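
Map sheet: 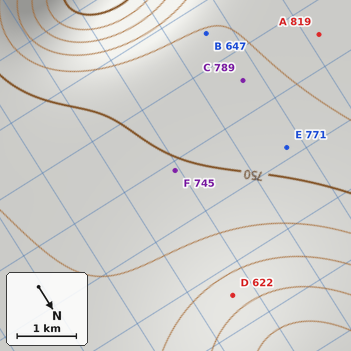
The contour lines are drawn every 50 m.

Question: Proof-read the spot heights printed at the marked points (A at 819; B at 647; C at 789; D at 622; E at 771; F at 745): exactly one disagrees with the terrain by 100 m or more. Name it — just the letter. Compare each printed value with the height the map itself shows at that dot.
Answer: B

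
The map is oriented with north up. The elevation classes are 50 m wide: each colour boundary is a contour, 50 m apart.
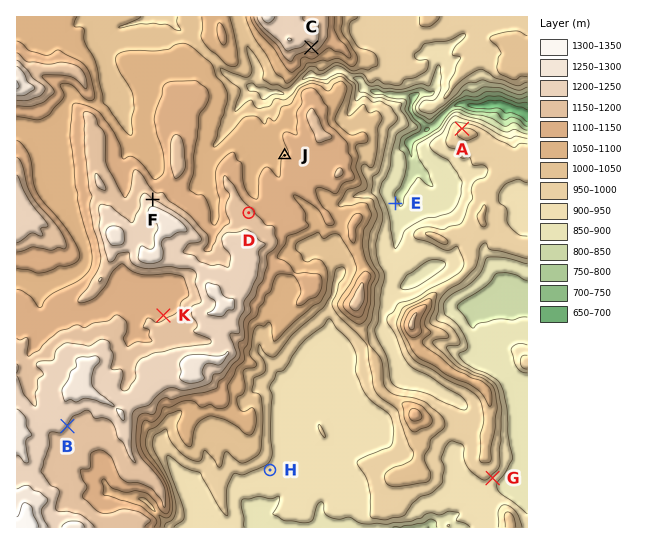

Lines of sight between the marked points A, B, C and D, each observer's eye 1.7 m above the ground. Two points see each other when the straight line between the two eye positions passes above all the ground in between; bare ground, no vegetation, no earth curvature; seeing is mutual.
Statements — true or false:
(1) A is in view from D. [false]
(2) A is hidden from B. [true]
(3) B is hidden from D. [true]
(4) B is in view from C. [false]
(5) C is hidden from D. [false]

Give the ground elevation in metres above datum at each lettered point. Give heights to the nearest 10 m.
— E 860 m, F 1200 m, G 930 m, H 930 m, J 1100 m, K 1140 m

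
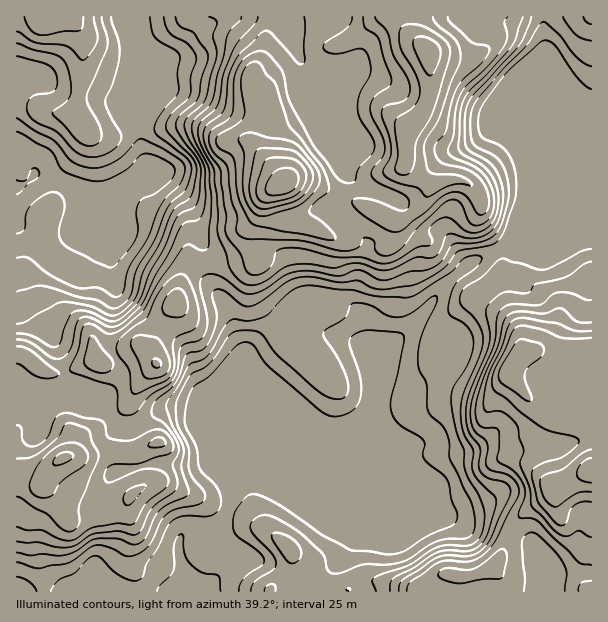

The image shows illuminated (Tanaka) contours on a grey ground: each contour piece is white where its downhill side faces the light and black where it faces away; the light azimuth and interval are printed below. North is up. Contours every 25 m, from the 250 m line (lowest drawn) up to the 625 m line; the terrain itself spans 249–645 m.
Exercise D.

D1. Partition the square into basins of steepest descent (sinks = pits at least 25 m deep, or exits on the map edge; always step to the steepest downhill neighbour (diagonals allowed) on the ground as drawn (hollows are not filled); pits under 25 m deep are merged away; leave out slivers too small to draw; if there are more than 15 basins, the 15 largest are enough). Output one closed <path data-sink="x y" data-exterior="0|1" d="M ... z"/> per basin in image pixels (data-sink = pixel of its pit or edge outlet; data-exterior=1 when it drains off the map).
<path data-sink="185 591" data-exterior="1" d="M591 16l-187 0-1 4 6 13 21 21 0 39-8 20-14 18-4 34 9 9 20 11-5 4-8 18-9 9-16 6-32-17-28-11-27-13-21 0-12 6-10 10-9 28-2 24-3 4-18 7-38 5-9 7-6 13-4 17-7 9-17 34-1 8 2 7-10-12-11 0-25 14-15-1-27 12-15 0-12-6-14-12-8-1 1 238 403 0 5-6 15-10 31 0 18-8 11-11 12-30 12-15 22-13 9-11 37-18 0-48-25-4-22-8-9-6-19-18-9-14 13-18 13-2 32 24 9 3 10 7 7 0z"/><path data-sink="17 188" data-exterior="1" d="M402 16l-385 0-1 337 8 2 14 12 12 6 15 0 27-12 15 1 25-14 11 0 9 10 0-13 17-34 7-9 4-17 6-13 9-7 38-5 18-7 3-4 0-16 8-30 13-16 12-6 21 0 27 13 28 11 32 17 16-6 9-9 8-18 5-4-20-11-9-9 4-34 14-18 8-20 0-39-21-21z"/><path data-sink="543 591" data-exterior="1" d="M591 470l-36 18-9 11-16 9-10 8-14 23-6 18-7 7 5 11 0 17 86 0 1-3 7-1z"/>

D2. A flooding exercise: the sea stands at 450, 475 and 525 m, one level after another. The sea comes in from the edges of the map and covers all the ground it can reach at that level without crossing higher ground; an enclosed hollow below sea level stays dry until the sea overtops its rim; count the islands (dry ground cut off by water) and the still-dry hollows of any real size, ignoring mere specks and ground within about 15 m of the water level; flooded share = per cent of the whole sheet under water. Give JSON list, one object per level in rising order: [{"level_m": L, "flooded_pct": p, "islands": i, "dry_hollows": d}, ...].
[{"level_m": 450, "flooded_pct": 67, "islands": 1, "dry_hollows": 0}, {"level_m": 475, "flooded_pct": 74, "islands": 2, "dry_hollows": 0}, {"level_m": 525, "flooded_pct": 88, "islands": 1, "dry_hollows": 0}]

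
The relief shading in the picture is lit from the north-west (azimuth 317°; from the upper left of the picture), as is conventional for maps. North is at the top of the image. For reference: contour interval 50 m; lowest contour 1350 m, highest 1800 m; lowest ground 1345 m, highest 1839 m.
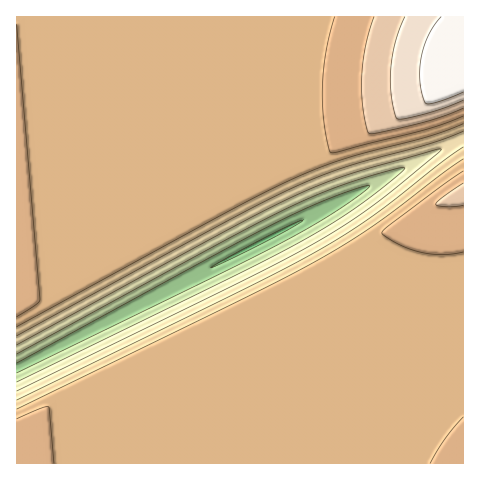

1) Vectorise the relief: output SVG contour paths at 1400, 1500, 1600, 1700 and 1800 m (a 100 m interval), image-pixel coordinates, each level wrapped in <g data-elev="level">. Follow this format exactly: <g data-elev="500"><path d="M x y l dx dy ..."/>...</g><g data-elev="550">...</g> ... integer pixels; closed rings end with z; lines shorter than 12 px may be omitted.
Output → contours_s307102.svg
<g data-elev="1400"><path d="M17 363l258-140 55-25 28-10 12-2-9 8-25 17-53 31-266 131"/></g><g data-elev="1500"><path d="M17 345l210-115 68-35 30-12 29-10 82-23 5-1-67 55-28 20-31 19-72 38-226 110"/></g><g data-elev="1600"><path d="M17 327l207-113 68-35 50-19 85-23 36-13"/><path d="M463 159l-88 66-56 35-70 36-232 113"/></g><g data-elev="1700"><path d="M463 183l-21 14-6 7 11 3 16-2"/><path d="M374 17l-8 29-4 31 1 32 6 24 8 0 44-10 42-15"/></g><g data-elev="1800"><path d="M441 17l-11 16-8 21-2 22 3 20 2 7 5 1 15-4 18-8"/></g>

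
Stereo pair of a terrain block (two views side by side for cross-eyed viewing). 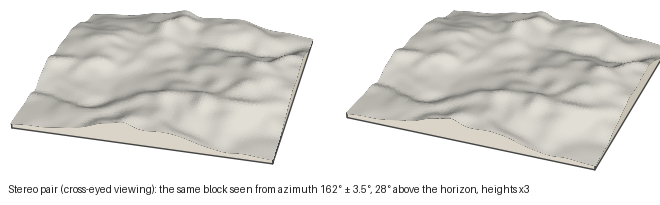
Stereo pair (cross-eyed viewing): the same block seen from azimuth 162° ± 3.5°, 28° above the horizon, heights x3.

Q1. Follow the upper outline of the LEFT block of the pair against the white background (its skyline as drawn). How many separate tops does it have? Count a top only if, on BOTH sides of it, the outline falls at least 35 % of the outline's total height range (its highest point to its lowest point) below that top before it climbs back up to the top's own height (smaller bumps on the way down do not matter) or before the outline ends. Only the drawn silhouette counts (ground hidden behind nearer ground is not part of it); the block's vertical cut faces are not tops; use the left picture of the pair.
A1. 0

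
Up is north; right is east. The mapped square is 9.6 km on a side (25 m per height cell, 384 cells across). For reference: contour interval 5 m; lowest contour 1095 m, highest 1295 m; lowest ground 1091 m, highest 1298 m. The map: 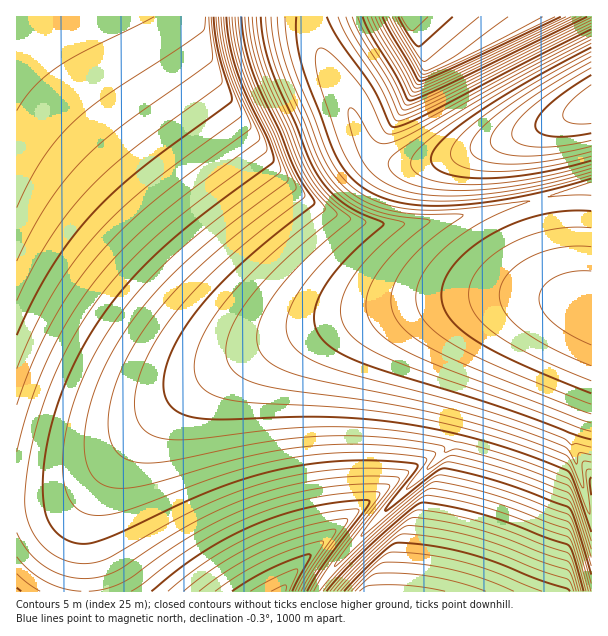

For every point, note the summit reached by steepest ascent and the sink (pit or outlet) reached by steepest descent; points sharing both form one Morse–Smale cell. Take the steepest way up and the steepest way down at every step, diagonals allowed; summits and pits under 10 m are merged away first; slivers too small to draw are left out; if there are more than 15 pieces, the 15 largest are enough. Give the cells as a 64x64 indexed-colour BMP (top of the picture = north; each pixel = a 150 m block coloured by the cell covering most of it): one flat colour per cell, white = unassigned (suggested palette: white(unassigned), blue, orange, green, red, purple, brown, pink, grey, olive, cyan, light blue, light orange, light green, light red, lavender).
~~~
<image width="64" height="64" href="data:image/bmp;base64,Qk12CAAAAAAAAHYAAAAoAAAAQAAAAEAAAAABAAQAAAAAAAAIAAATCwAAEwsAABAAAAAAAAAA////ALR3HwAOf/8ALKAsACgn1gC9Z5QAS1aMAMJ34wB/f38AIr28AM++FwDox64AeLv/AIrfmACWmP8A1bDFAGZmZmYiIiIiIiIiIiIiIoiCMzMzMzMzMzMzMzMzMzMzZmZmZiIiIiIiIiIiIiIiIiIzMzMzMzMzMzMzMzMzMzNmZmZmIiIiIiIiIiIiIiIiIiMzMzMzMzMzMzMzMzMzM2ZmZmYiIiIiIiIiIiIiIiIiIjMzMzMzMzMzMzMzMzMzZmZmZiIiIiIiIiIiIiIiIiIiIzMzMzMzMzMzMzMzMzNmZmZmIiIiIiIiIiIiIiIiIiIiMzMzMzMzMzMzMzMzM2ZmZmYiIiIiIiIiIiIiIiIiIiIjMzMzMzMzMzMzMzMzZmZmZiIiIiIiIiIiIiIiIiIiIiIzMzMzMzMzMzMzMzNmZmZmIiIiIiIiIiIiIiIiIiIiIiMzMzMzMzMzMzMzM2ZmZmYiIiIiIiIiIiIiIiIiIiIiIzMzMzMzMzMzMzMzERFmZmIiIiIiIiIiIiIiIiIiIiIiMzMzMzMzMzMzMzMREREWYiIiIiIiIiIiIiIiIiIiIiIjMzMzMzMzMzMzMxERERFmIiIiIiIiIiIiIiIiIiIiIiIzMzMzMzMzMzMzERERERYiIiIiIiIiIiIiIiIiIiIiIiIzMzMzMzMzMzMRERERERIiIiIiIiIiIiIiIiIiIiIiIiMzMzMzMzMzMxERERERESIiIiIiIiIiIiIiIiIiIiIiIjMzMzMzMzMzEREREREREiIiIiIiIiIiIiIiIiIiIiIiMzMzMzMzMzMRERERERERIiIiIiIiIiIiIiIiIiIiIiIjMzMzMzMzMxERERERERESIiIiIiIiIiIiIiIiIiIiIiMzMzMzMzMzEREREREREREiIiIiIiIiIiIiIiIiIiIiIzMzMzMzMzMRERERERERERIiIiIiIiIiIiIiIiIiIiIjMzMzMzMzMxERERERERERESIiIiIiIiIiIiIiIiIiIiIzMzMzMzMzEREREREREREREiIiIiIiIiIiIiIiIiIiIjMzMzMzMzMREREREREREREREiIiIiIiIiIiIiIiIiIiMzMzMzMzMxERERERERERERERIiIiIiIiIiIiIiIiIiIjMzMzMzMzERERERERERERERERIiIiIiIiIiIiIiIiIiMzMzMzMzMRERERERERERERERERIiIiIiIiIiIiIiIiIjMzMzMzMxERERERERERERERERERIiIiIiIiIiIiIiIiMzMzMzMzEREREREREREREREREREREiIiIiIiIiIiIiIjMzMzMzMRERERERERERERERERERERESIiIiIiIiIiIiIzMzMzMxERERERERERERERERERERERERIiIiIiIiIiIiMzMzMzERERERERERERERERERERERERERESIiIiIiIiIjMzMzMRERERERERERERERERERERERERERERERIiIiIiIiERMxERERERERERERERERERERERERERERERERERERERERMzERERERERERERERERERERERERERERERERERERERERMzMREREREREREREREREREREREREREREREREREREREREzMxERERERERERERERERERERERERERERERERERERERETMzERERERERERERERERERERERERERERERERERERERETMzMRERERERERERERERERERERERERERERERERERERERMzMxEREREREREREREREREREREREREREREREREREREREzMzEREREREREREREREREREREREREREREREREREREREzMzMREREREREREREREREREREREREUREREREQRERERETMzMxERERERERERERERERERERERREREREREREREQRERMzMzEREREREREREREREREREREUREREREREREREREREEzMzMREREREREREREREREREREURERERERERERERERER3d3MxEREREREREREREREREREURERERERERERERERERHd3d3EREREREREREREREREREUREREREREREREREREREd3d3cREREREREREREREREREURERERERERERERERERER3d3dxERERERERERERERERERREREREREVVVVVVRERERHd3d3ERERERERERERERERERREREREREVVVVVVVVVEREd3d3cRERERERERERERERERREREREREVVVVVVVVVVVUR3d3dxERERERERERERERERRERERERERVVVVVVVVVVVVVd3d3ERERERERERERERERFERERERERFVVVVVVVVVVVVVVd3cRERERERERERERERFERERERERFVVVVVVVVVVVVVVVVVxERERERERERERERFEREREREREVVVVVVVVVVVVVVVVVVERERERERERERERFEREREREREVVVVVVVVVVVVVVVVVVUREREREREREREREURERERERERVVVVVVVVVVVVVVVVVVREREREREREREREURERERERERVVVVVVVVVVVVVVVVVVVEREREREREREREURERERERERFVVVVVVVVVVVVVVVVVVUREREREREREREURERERERERFVVVVVVVVVVVVVVVVVVVRERERERERERERREREREREREVVVVVVVVVVVVVVVVVVVVERERERERERERREREREREREVVVVVVVVVVVVVVVVVVVVURERERERERERRERERERERERVVVVVVVVVVVVVVVVVVVVRERERERERERFERERERERERFVVVVVVVVVVVVVVVVVVVV"/>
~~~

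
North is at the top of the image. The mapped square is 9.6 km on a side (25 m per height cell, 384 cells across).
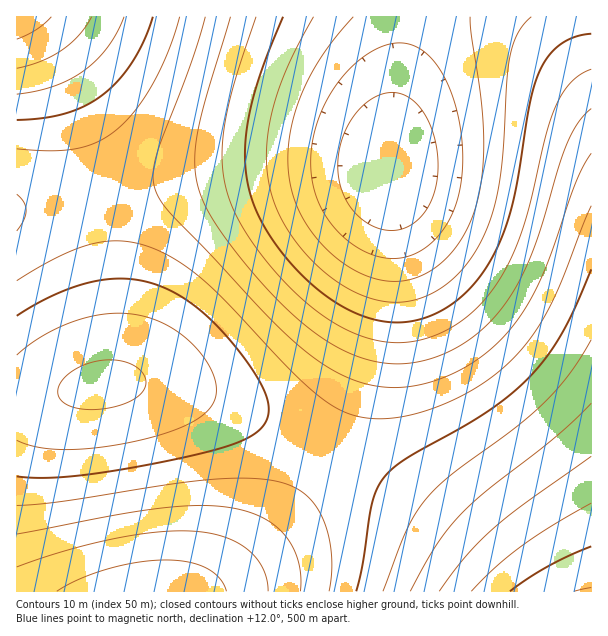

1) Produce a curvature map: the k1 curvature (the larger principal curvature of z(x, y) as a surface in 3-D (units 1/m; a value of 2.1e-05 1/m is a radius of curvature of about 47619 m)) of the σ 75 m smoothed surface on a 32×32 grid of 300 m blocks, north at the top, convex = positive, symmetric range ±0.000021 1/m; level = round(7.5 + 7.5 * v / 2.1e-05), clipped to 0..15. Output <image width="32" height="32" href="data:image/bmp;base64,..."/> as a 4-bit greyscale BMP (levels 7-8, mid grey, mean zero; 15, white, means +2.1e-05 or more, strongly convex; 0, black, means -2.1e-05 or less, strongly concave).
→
<image width="32" height="32" href="data:image/bmp;base64,Qk12AgAAAAAAAHYAAAAoAAAAIAAAACAAAAABAAQAAAAAAAACAAATCwAAEwsAABAAAAAAAAAAAAAAABEREQAiIiIAMzMzAERERABVVVUAZmZmAHd3dwCIiIgAmZmZAKqqqgC7u7sAzMzMAN3d3QDu7u4A////AId3ZmVVRVZneIiZmqqqqruId2ZlVVVmd4iZmqqqqaqrmId2ZmZmd4iZmqqqqZmZqqmId2Zmd4iZqqqqqpmZmZm6mYd3d4iZqru7uqqZmImZu6qYiImaq7u7u7uqmYiImcy7qqqqq7zMzMy7qpmIiJndzMu7vMzd3d3cy6qZiIiZ7u7d3d3e7u7u3cu6qZmZmf/////v/////u3cu6qZmZn////////////u3Mu6qqqq///////////+3cu7qqqqqt7u7u7u7u7u3cu6qqqqqru8zN3d3d3d3Mu6qZmZqqu7qru7u7zMzMu6mYiImaqrvJqqq7u8zLuqmYd3d4maq8yZqqu7zMy6mYd2Zmd4mavNmaqru8zcuod2VVVWZ4mrzZmaq7zN3LmHVERERVZ4q82Jmqu8zdypdkMyIzRFeJrNiZqrvM3cqXZDEREiNGeazomaq7zN3Kl1QhEREjRXm86Zqqu8zNyodUIhEiI0aJvfmaq7vMzLqHVDIiIzRXis35qqu7vMy5h1RDMzRFaJvO+qq7u7u7qYdlRERFVnmr3vqru7u7u6mHZlVVVmeKvN77u7u7u6qYh3ZmZmeImrzf+7u7u7qqmId3d3d4iavN7vzMy7uqmYiIiHeIiZq8ze78zMy7qpmIiIiIiZqrzN3e7d3Mu6qZmZmZmZqrvM3d3d"/>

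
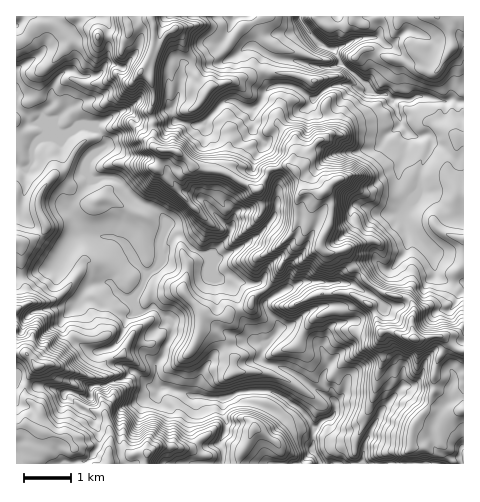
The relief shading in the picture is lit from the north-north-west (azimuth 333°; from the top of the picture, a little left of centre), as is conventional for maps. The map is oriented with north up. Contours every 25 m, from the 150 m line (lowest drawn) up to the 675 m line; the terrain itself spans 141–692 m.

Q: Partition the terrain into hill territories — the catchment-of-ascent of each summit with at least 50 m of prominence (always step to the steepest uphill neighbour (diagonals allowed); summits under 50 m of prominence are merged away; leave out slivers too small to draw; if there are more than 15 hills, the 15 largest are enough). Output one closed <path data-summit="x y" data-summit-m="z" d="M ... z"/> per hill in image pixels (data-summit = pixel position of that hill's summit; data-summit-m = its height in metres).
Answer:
<path data-summit="414 339" data-summit-m="692" d="M425 96l-9 0-6 4-12-1-5 2 8 23 7 9-2 21-7 14 0 13 14 18-7 14 3 11-2 26-17 20-6-1-8-6-16 11-10 10-9-2-40 0-27 14-12-13-11 1-14-3-13 1-12-9-3-8 1-6-3-4-14-6-11-11-18-6 3-10-9-11-22-12-19-20-16-1-11 4-18 20-4 9 14 23 33 4 12 8 7 13-16 14-8 10-5-1-15 4-9 12 17 5 18-12 7 6 9 4 4 8 4 3 12-4 5 1 13 11-22 17-4 13 3 6 9 8 0 14 6 10 21 4 9 4 19 3 14 0 16-7 15-2 0 12 17 7 6 0 7-8 2 0 18 15 9 12-3 23 9 13 142 0 1-361-12-4-11 2z"/><path data-summit="326 190" data-summit-m="671" d="M284 85l-15 3-16 24 1 19 10 12-9 15-1 11 19 9 5 5-3 32-18 21-18 12-21 11-9-3 0 9 3 8 12 9 13-1 14 3 11-1 12 13 27-14 40 0 9 2 10-10 16-11 8 6 6 1 17-20 2-26-3-11 7-14-14-18 0-13 7-14 2-21-7-9-8-23-7-7-11 0-5-3-9 0-7-4-24 26-11 2-5-6-1-10-19-12z"/><path data-summit="38 367" data-summit-m="665" d="M90 234l-9 0-8 4-19 29-26 9-12 2 0 100 18 8 11 0 18 7 8-1 19 6 2-12 13 0 8-5 10-1 9-8 4 0 15 15 10 1-5-10 0-14-9-8-3-7 4-12 22-17-16-12-13 4-3-1-6-10-9-4-7-6-18 12-17-5 9-12 15-4 5 1 4-6 20-18-12-18-12-5z"/><path data-summit="28 425" data-summit-m="633" d="M136 372l-4 0-9 8-10 1-8 5-13 0-2 12-19-6-8 1-18-7-11 0-17-7-1 84 206 1 2-13-4-9 6-10 1-8-4-12 0-13-31-3-9-4-14-4-18-1z"/><path data-summit="140 73" data-summit-m="631" d="M235 16l-131 0 5 13-1 26-4 14-7 7-9 1-6 0-11-6-7 1-10 11-3 11 2 7-1 3-8 7-1 7 9 5 7 10 8 1 14-8 13 2 3-5 26-13 7 2 9 8 16-2 14-8 9-14 3-25 4-8 7 2 28-1 12-6 13-10-18-13z"/><path data-summit="178 152" data-summit-m="641" d="M235 101l-13 3-18 19-4 1-26-2-6 4-23 0-4-2-11-12-7-2-29 16 12 14 0 7 5 0 16 9 18 1 17 7 9 15 11 12 21 8 11 15 18 15-5 9-20 18 7 3 4 0 21-11 18-12 17-19 3-11 1-23-5-5-19-9 1-11 9-13-10-14 0-22-8-1z"/><path data-summit="437 17" data-summit-m="427" d="M463 16l-163 1 14 21 12 10 7 1 7 14 24 19 11 12 11 0 6 6 18 0 6-4 9 0 16 5 11-2 6 3 5 0z"/><path data-summit="17 241" data-summit-m="391" d="M57 132l-17 6-8 9 0 14-6 8-1 21-3 16-2 2-4 1 1 68 11-1 26-9 14-25 13-8-13-23 0-3 24-28-6-7 1-12-20-11-5-5 0-5 4-6z"/><path data-summit="255 428" data-summit-m="408" d="M256 390l-15 2-18 7 0 13 4 11-1 9-6 10 4 9-1 12 97 1-2-6-6-7 3-23-9-12-18-15-2 0-7 8-16-3-7-4z"/>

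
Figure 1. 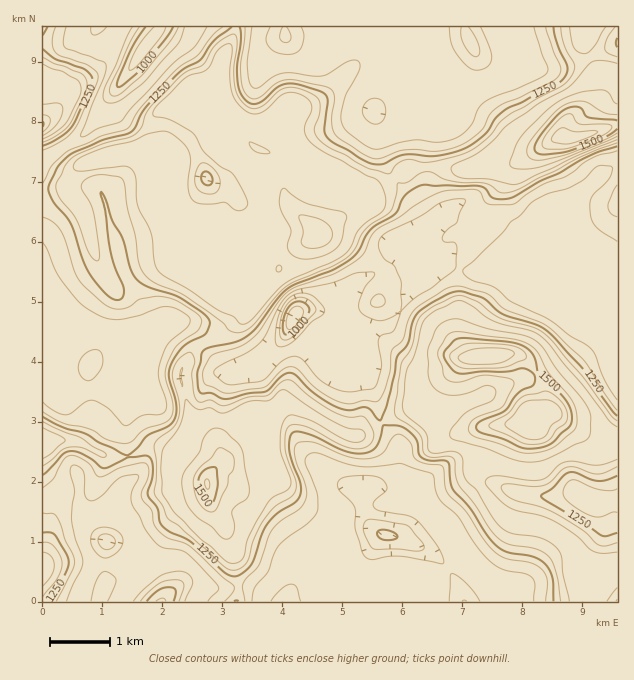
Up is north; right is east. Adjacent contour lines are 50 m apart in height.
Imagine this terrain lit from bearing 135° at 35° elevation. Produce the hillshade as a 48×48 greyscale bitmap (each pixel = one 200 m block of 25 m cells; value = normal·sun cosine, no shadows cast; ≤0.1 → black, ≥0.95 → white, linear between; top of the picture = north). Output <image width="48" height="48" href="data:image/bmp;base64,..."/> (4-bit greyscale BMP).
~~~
<image width="48" height="48" href="data:image/bmp;base64,Qk32BAAAAAAAAHYAAAAoAAAAMAAAADAAAAABAAQAAAAAAIAEAAATCwAAEwsAABAAAAAAAAAAAAAAABEREQAiIiIAMzMzAERERABVVVUAZmZmAHd3dwCIiIgAmZmZAKqqqgC7u7sAzMzMAN3d3QDu7u4A////AO26l3vtlEd2m6uniImYiIiaqYiIhUV4rN7KqHnNyGeJq6qoiIiYiIiZqYiJhkV4ms3bqYibuoiK3bmpiIiIiIiImImal1V4iKu6h3iJqpd53cqZmImHZmZ4iImqqXd3ZomqlleJqYeJvcuZmZmYVWZ3iIiaqoiHZXmquXeImYiZvdupmZqqiHeIiHeaqZiHdompqph2iImZrNy6mZq7qpiIh2eIiHd3d4mZmZh2aIm6m93LqZmqqpmIh2eHZnd3d5mZmYdmd2nLmbzcuYiIiIiId3iIiIiIiKmYmpc0Z1e7qZvMqZmYiIh2aJmqq8uqqsuYnLlCZ0SbqYmqqau6mZmFV5qqvN26vO25i8uEWGN6qZqqmau7uYm5Z5mqq8y6vN7JiIiFV4VYmZq8qprNunabqZmavcyqmpmYd2RENod3iZvMqZq8yoVpmaqZve25mGVWeHZDE3h3iJvLmYeJqpd4dWeIm97Kl1ZmiIh1EVZlZ4m6mGVnd4mIhjIkeKy6l3iIiIiHRGVTI0eYdmVFVGiJmHQRNompiYiIiIiHVpdUIQJ4d3dlM1iJqphjNWeYioiJmYiGR7qHZSBHiIiHQld4vMuod3iImoiImYiGJby5mHNHiIiIUjZ2i8zMqZiImYiIiYiHMozLupZXiIiIYyVUV4maqZeImYiIiIiIUkm83Lk1iIiIdCNTMzM1Z3eIiJiIiZmIhTWKztxQWIiIhSJVRUMiRXiIiZmImaqZmHZ4rf7CFoiJlyBGZ3ZERXiIiZmJmbu6qYiJm+/6Vnh4qVACVndmd4iIiYiIiau7qZmIiM/9qYh2moUhJFeIiIiIiIiIiZmZqpmYiIz/3KmHeZhkRWeIiIiIiIh3iZd4mZmZmIm97uyoiJiHeIiImIiIiHd3mYd4iJmZmYiave7amIiIiZmZmIiIiHdnmYZniImIiIh4q87rmIiIiJqZmYiIiYdnmYd3iImYiId3irzuuZiIiIqZmZiImYh4mXd4iIiIiIh2eJrO7KmIiImpmZiIiIiJmXd4iId4eIh3d4ms7cupiIq7qYiHeGeJmXZ4iYZnh4iIiIiJvMu7qYnNypmHZkaaqXZ4iqdniIiIiIiImsu8zKm97cqoZSOLupd4mrp3iIiIiIh2eKqZq7qr3u3KhzEnq6mImbuZiIiIiHdkNGdlVniIrO/9urYQJXiIiZmZiIiIh2ZmQzRCETZ2ac7//v6jABNXiIiIiIiZmHd3dmZmQgJmQnrO/+/rZCE3iIiIiIiau5iHd4iIdiE1URZ3nJztl2IWmZiIdVeavLqYd4iIh1IiQwJmVnnex1QAWIiZdBN4m7qqh4iYiHUxEiFHeIit60IgBHialxAkaKqqmIiIiIdkIAFGiId5zaIiAEabuWMkVomZmIiIh3eIZCE2eGVWnNcSIAJ8yodmd3iZmIiIh2aIh2RFZnZmet1BMyA724dmeIiJmImZmHZ4h2Z5h6mIeM6zFFIGy6hmeIiImYmZmHeIh1V6u7uZd63XE2QTu6l2eIiIiZmamHiIhlV6zA=="/>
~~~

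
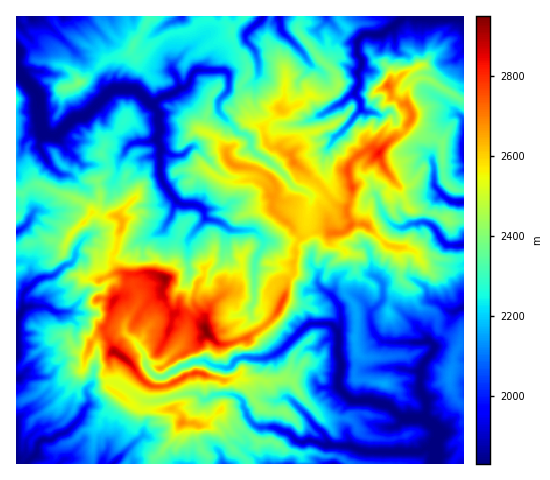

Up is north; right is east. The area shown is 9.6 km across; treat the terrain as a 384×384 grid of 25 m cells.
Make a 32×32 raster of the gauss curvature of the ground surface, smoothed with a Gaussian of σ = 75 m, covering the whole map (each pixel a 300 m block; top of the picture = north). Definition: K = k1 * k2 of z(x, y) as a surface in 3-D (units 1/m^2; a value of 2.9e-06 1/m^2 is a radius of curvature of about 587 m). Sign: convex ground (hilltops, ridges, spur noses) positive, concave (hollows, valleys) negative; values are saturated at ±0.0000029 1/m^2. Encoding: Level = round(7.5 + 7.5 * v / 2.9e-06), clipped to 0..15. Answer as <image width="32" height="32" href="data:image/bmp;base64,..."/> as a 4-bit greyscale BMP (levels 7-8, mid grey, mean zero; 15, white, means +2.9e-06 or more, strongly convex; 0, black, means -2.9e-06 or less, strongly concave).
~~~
<image width="32" height="32" href="data:image/bmp;base64,Qk12AgAAAAAAAHYAAAAoAAAAIAAAACAAAAABAAQAAAAAAAACAAATCwAAEwsAABAAAAAAAAAAAAAAABEREQAiIiIAMzMzAERERABVVVUAZmZmAHd3dwCIiIgAmZmZAKqqqgC7u7sAzMzMAN3d3QDu7u4A////AHlqdnhaaFkYJoL2God4hndmiVd5WUZ1hlj3o5V3V2ZpiHpnd2ytfFYW1/LUqJnEp7aJx0eFdIOmfi97cnmFZnVGh4pJdVdctKY7VYlop3h5iUY7qGUKtrc2dX9jtvaVmKmG8zs46q8X9Eg4iIWJWKhph3jNizgfCCe4upl3asR2hodWSaboRKD2eCtXhpaJmHmZVad0mI+JsHSOaneaeCpajnoHiIkIqZeIe1J394aLZ1xPinYnVziH3ApoZSY7R703Y2N4SHp5mHTmtoxZxWmWZuhdWvfjdneDhJlNsJqVVqWFUZiDHZeHh6aaoHiIVnZtanSmg5d29LUrdcqshcB2iYx4hqRok3eFYOdwPXjM9oijP3eH8UxniYeIW3PA6RpoSHOGhE04d5d3dJOU8EiWV2eY+JjkeJaXZ3nbdlnehnsdh1ZeaGVlpIZHiZiHdYnJpRVFG316d6qGOxgoeWg15oua+WjynraIh6hvnHVoekaKYLWHhzZkd2TZt3BVi5ZnilvHipSWxyZo5AhY9nZ4U2aP5jVkaobZmHy1p6RZ2L+mg1IaprpoZYthv/CaaVNW8Zma8ArnZ4pXnwn3VGcuhYFVln/pg5d7lkXmOJnJiHW2h5dVdnJZeJZ7LH1Th3iHl4d2aHdz/6V7kMV3iIV6iIeHfIhZY5YKhH8ZZnhn"/>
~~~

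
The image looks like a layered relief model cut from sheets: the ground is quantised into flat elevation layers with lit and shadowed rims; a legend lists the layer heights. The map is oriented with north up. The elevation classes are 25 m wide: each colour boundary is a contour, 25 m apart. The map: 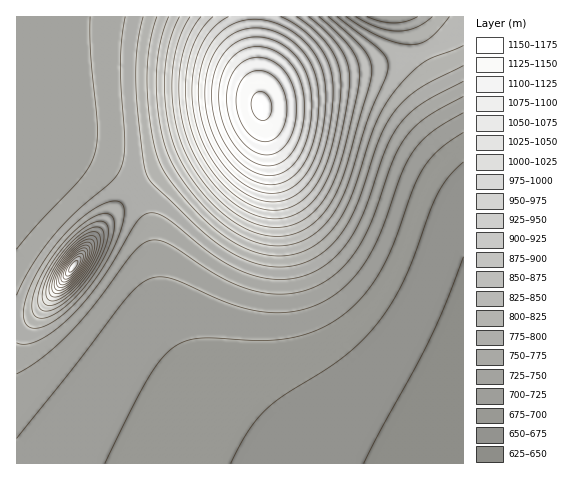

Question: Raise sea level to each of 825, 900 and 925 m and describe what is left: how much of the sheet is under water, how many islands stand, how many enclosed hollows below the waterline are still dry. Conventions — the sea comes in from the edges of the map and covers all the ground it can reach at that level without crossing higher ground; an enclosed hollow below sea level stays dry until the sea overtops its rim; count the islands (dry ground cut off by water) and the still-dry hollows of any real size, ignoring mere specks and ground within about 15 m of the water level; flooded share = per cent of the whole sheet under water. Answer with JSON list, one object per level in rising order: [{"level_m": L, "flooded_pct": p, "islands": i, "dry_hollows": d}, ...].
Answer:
[{"level_m": 825, "flooded_pct": 73, "islands": 1, "dry_hollows": 0}, {"level_m": 900, "flooded_pct": 83, "islands": 1, "dry_hollows": 0}, {"level_m": 925, "flooded_pct": 85, "islands": 1, "dry_hollows": 0}]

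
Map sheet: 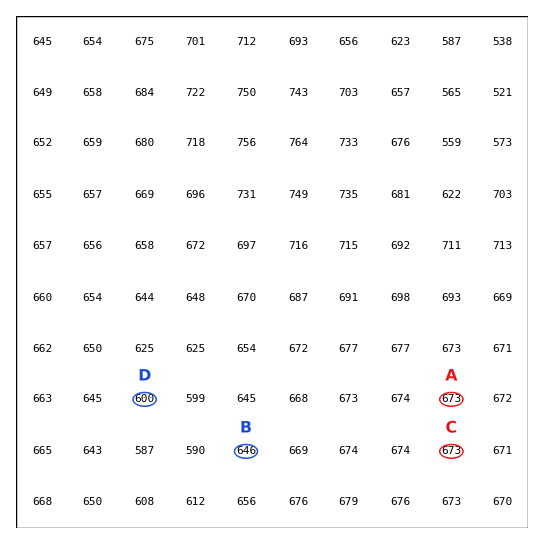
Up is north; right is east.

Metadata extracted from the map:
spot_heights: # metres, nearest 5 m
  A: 675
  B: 645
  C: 675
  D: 600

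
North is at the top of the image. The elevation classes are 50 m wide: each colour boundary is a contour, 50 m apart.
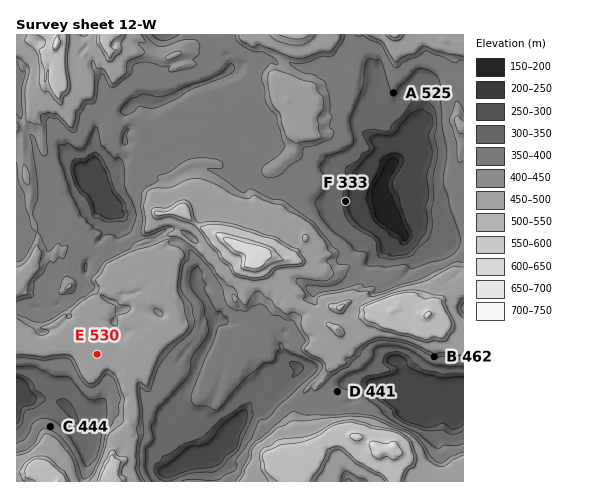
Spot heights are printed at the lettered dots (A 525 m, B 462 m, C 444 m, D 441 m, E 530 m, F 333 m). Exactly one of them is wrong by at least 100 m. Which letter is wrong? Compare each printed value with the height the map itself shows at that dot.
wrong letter A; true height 400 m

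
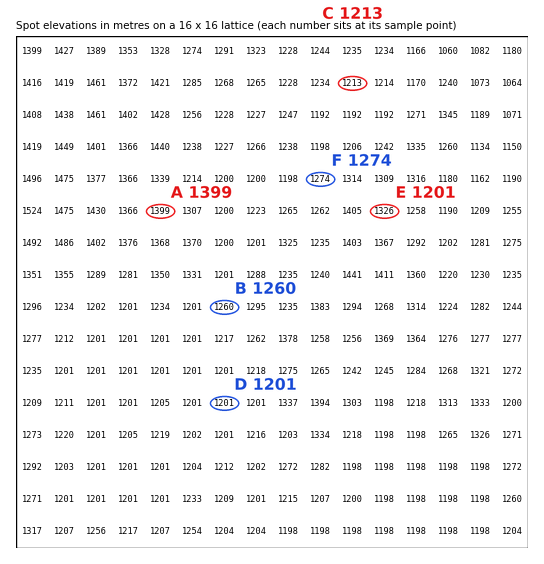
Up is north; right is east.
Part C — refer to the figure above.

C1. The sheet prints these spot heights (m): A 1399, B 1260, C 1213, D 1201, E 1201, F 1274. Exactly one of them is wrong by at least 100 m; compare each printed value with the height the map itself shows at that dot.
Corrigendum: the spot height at E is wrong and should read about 1326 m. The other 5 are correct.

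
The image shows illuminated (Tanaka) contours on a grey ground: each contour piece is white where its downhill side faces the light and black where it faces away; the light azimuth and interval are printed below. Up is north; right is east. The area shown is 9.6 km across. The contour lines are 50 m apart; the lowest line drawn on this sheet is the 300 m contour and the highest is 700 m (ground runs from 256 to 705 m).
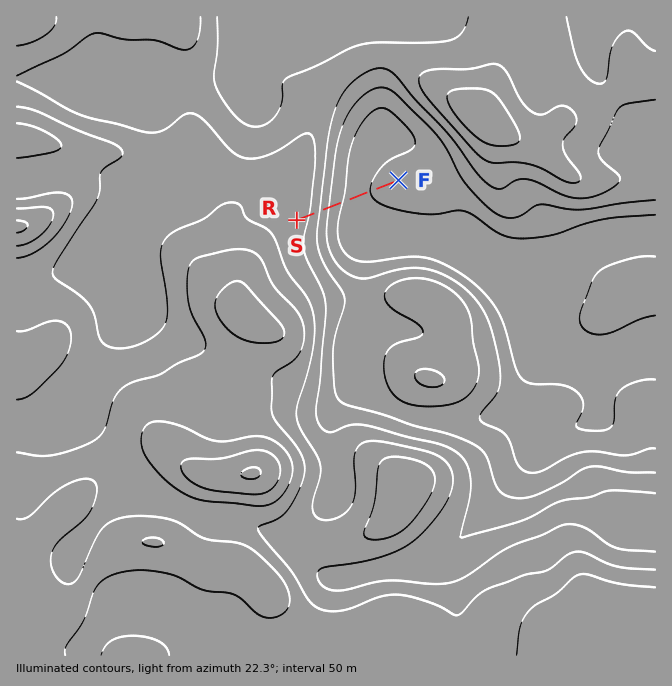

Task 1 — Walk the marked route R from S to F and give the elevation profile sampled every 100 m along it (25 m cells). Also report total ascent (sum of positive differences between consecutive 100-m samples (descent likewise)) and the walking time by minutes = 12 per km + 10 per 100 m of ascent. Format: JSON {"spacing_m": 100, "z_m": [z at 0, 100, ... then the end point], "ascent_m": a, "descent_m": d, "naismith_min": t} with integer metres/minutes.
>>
{"spacing_m": 100, "z_m": [479, 468, 449, 422, 389, 355, 326, 305, 294, 291, 292, 296, 301, 305, 308, 310, 312, 312], "ascent_m": 21, "descent_m": 188, "naismith_min": 22}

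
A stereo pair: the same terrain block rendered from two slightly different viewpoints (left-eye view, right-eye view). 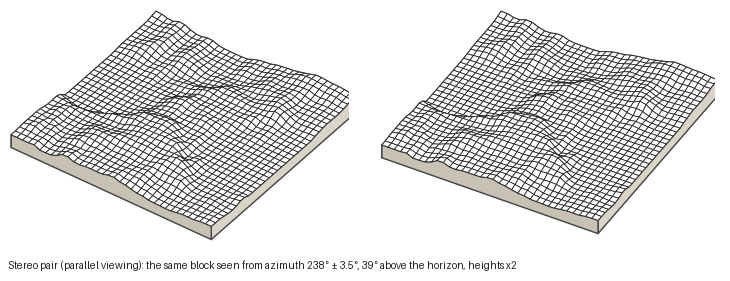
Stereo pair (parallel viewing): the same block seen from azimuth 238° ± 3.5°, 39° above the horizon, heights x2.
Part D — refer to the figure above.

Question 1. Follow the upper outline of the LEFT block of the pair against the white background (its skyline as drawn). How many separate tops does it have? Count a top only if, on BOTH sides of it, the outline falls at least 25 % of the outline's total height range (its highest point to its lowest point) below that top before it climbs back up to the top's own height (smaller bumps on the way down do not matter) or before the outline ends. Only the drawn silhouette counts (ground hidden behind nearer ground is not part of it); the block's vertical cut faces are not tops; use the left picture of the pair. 1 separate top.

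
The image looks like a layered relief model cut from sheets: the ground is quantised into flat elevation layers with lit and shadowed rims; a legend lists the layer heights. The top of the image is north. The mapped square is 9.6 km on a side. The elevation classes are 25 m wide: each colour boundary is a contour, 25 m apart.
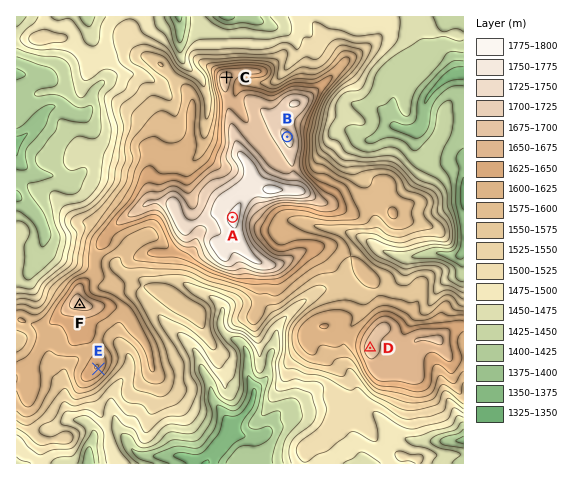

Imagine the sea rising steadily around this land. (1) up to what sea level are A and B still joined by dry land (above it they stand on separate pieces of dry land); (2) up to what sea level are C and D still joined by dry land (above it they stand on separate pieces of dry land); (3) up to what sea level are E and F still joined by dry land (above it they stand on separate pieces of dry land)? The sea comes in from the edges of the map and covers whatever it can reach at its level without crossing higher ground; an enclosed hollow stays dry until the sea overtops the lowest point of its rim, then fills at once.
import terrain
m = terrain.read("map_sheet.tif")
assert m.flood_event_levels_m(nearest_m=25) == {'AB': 1700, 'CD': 1575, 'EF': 1625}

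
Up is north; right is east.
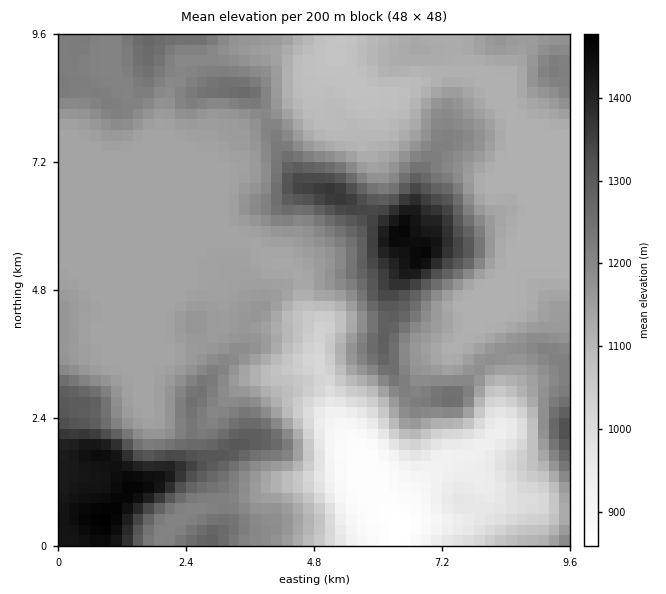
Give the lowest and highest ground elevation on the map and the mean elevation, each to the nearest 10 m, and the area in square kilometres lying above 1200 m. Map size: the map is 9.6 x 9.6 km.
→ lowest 860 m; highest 1480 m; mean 1160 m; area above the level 26.8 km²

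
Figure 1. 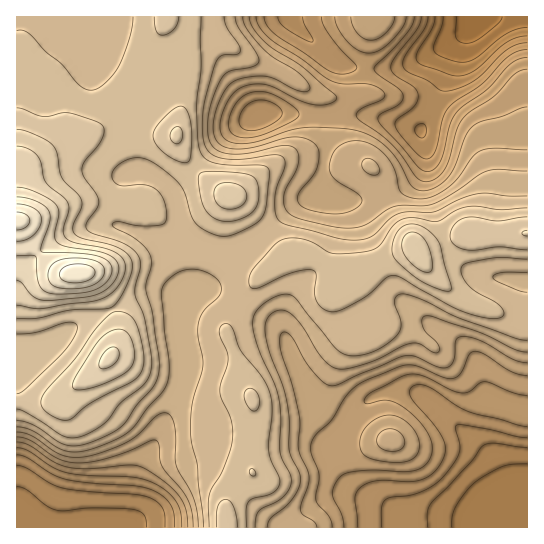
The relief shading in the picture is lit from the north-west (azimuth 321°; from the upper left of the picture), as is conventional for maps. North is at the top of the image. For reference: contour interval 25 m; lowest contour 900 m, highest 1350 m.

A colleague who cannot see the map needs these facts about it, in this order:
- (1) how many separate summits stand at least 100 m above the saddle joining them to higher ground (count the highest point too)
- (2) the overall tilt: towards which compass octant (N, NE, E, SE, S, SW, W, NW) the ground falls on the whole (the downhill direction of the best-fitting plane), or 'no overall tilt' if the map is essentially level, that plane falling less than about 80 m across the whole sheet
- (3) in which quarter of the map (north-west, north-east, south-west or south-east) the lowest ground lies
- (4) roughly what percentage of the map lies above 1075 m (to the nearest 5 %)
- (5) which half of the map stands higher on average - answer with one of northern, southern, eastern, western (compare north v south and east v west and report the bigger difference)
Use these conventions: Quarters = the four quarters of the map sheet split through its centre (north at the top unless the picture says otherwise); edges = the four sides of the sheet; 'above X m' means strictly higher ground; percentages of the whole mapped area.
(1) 1 summit rises at least 100 m above its surroundings.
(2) Overall the map slopes down towards the east.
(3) The lowest point lies in the north-east quarter of the map.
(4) Roughly 70 % of the ground is higher than 1075 m.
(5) Taken as a whole, the western half is higher than the eastern.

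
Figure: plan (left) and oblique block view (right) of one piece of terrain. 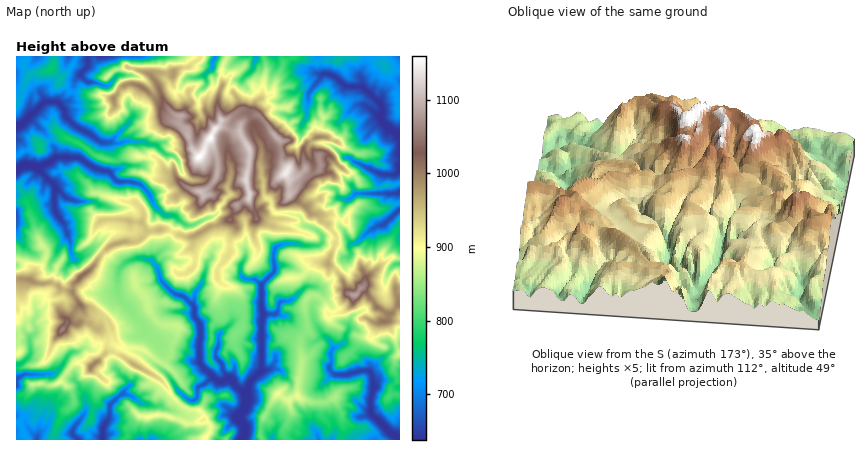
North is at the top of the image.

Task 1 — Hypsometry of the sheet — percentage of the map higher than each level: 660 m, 95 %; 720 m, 82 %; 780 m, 66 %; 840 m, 47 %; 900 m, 26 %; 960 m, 13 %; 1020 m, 7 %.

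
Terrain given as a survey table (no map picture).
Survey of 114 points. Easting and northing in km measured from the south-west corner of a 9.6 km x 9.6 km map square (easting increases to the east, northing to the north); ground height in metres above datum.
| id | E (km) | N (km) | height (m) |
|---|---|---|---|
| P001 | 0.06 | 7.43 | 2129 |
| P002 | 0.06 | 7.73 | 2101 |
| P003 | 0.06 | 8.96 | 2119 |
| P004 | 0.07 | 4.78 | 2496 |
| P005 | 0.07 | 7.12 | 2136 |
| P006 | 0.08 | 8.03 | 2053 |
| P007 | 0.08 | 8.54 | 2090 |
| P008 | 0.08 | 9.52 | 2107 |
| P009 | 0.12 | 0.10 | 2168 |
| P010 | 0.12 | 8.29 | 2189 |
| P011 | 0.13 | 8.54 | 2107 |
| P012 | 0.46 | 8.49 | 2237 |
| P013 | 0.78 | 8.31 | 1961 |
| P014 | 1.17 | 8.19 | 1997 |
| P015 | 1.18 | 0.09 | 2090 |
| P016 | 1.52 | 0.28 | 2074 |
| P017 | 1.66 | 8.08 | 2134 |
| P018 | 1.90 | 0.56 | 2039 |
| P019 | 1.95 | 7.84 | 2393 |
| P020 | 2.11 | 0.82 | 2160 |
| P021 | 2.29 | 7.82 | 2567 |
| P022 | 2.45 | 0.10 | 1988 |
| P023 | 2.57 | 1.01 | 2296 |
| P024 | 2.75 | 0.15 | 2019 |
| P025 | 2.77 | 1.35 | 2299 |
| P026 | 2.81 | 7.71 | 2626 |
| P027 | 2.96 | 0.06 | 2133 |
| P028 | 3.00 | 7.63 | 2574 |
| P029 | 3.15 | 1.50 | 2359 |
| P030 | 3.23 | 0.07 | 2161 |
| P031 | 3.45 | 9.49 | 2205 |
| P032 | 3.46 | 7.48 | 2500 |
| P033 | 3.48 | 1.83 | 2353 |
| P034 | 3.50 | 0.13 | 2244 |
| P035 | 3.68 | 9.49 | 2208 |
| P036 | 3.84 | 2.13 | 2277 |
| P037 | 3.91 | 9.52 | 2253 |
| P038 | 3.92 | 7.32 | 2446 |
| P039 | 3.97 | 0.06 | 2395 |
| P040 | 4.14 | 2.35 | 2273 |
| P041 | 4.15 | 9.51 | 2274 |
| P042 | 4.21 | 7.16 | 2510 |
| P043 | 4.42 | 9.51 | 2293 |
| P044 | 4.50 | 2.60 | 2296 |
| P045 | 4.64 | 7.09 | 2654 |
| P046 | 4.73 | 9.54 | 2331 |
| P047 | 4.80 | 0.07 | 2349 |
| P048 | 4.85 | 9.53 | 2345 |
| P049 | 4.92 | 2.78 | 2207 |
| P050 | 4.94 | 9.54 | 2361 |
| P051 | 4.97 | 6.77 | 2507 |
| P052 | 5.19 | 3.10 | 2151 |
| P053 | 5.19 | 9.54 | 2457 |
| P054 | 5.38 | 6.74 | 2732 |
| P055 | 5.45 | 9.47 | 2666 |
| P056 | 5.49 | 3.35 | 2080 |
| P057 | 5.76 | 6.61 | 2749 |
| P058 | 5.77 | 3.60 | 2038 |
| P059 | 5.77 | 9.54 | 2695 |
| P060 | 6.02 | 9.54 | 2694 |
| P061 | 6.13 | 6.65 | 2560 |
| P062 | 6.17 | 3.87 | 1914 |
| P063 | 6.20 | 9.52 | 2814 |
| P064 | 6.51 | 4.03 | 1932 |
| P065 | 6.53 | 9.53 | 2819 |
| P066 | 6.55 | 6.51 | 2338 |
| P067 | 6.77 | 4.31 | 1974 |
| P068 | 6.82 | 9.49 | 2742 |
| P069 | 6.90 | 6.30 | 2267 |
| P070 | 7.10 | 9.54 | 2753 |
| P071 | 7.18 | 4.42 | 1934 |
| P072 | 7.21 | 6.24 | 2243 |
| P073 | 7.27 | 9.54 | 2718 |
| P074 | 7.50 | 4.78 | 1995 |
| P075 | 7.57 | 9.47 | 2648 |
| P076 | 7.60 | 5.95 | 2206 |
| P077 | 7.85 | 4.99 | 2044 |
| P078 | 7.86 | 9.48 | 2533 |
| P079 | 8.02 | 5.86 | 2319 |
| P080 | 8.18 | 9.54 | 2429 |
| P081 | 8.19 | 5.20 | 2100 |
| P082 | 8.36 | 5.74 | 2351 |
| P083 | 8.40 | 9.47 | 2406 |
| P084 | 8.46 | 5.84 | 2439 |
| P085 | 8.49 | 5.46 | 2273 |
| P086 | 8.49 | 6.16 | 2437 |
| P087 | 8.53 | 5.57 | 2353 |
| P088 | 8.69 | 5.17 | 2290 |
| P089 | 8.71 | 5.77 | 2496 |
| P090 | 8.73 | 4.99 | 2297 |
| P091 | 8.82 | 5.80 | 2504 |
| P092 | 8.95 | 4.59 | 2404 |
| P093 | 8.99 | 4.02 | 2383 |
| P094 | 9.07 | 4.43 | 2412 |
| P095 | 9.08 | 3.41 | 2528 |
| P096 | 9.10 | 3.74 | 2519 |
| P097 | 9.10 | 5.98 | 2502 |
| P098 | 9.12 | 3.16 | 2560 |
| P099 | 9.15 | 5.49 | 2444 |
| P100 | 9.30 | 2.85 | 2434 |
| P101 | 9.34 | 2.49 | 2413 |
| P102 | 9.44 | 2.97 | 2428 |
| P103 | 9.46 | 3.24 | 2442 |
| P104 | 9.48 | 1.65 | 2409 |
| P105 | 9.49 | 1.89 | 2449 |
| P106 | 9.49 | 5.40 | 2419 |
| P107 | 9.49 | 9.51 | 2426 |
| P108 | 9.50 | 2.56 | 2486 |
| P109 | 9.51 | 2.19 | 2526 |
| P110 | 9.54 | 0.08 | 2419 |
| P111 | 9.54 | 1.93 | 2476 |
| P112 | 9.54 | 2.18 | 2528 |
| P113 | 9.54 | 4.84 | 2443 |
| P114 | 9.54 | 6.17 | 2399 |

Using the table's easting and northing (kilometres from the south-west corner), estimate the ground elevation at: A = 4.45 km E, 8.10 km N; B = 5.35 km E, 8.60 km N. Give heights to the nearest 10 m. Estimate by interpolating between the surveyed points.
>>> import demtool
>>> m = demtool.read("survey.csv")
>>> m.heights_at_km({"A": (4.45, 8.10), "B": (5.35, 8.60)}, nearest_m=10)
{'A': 2560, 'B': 2750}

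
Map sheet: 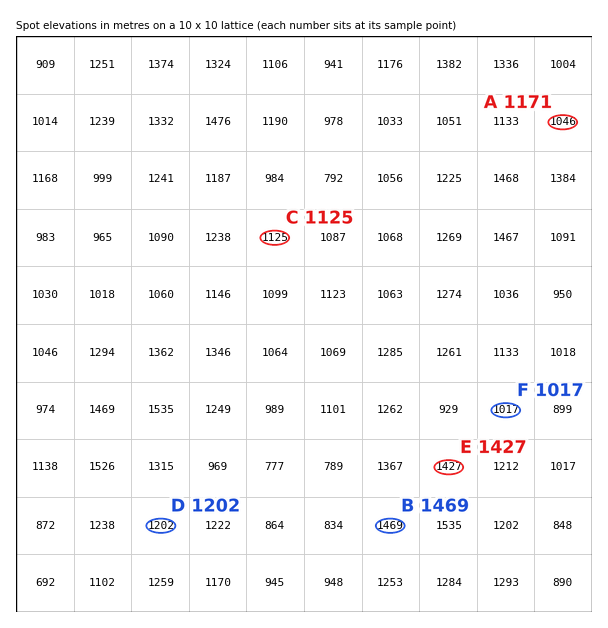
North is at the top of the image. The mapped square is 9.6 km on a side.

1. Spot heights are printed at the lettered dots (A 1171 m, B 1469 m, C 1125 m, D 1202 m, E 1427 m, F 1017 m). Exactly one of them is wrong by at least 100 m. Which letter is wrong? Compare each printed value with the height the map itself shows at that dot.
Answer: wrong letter A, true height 1046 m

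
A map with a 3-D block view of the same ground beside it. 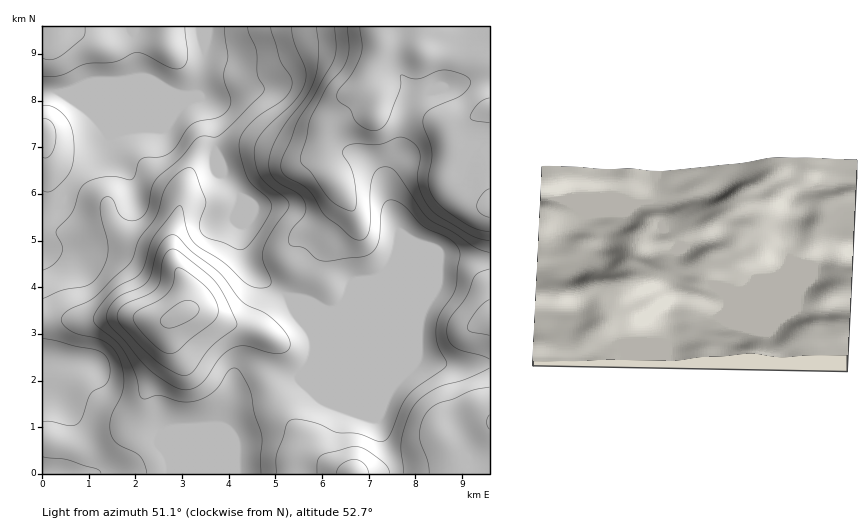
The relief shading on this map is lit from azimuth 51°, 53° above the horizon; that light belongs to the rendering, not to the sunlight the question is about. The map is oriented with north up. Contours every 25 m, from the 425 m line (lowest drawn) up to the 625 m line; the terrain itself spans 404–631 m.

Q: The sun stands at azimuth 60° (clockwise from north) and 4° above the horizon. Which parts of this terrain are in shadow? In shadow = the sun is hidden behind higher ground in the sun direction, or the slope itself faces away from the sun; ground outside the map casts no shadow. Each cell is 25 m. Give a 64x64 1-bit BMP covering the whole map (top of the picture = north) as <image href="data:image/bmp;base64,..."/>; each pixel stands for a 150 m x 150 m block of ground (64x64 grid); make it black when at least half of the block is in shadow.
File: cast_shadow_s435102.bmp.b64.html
<image width="64" height="64" href="data:image/bmp;base64,Qk0+AgAAAAAAAD4AAAAoAAAAQAAAAEAAAAABAAEAAAAAAAACAAATCwAAEwsAAAIAAAAAAAAA////AAAAAAAAAAADAAAAAAAAAAEAAAAAAAAAAAAAAAAAAAAAAAAAAAAAAAAAAAAAAAAAAAAAMAAAAAAAAAAwAAAAAAAAADAAAAAAAAAAEAAAAAAAAAAAAAAAAAAAAAAAAeDwAAAAAAAP+fAAAAAAAB//4AAAAAAAP//gAAAAAAB//8AAAAAAAH//wAAAAAGAf/+AAAAAA+A//4AAAAAD4B//AAAAAAPgB/4AAAAAAeAB/AAAAAAAwADgAAAAAAAAAEAAAAAAAAAAAAAAAAAAAAAAAAAAAAAAAAAAAAAAAAAAB8AAAAAAEAAHwAAAAAAAAA/AAAAAAAAAB8AAAAAD4AAHgAAAAA/4AAOAAAAAP/4AAAAAAAA//wAAAAAAAH//AAAAAAAAf/4AAAADwAB/+AABgA//wH/gAAOAH/+Af8AAAYAf/4B/gAAAAB//gD8AAAAAH/8AHwAAAAA/8AAPAAAAAD/gAA8AAAAAP8AADwAAAAAcAAAPAAAAAAAAAA+AAAAAAAAABwAAAAAAAAADAAAAAAAAAAAAAAAAAAAAAAAAAAAAEAAAAAAAAAA8AAAAAAAAAD8AAAAAAAAAP4AAAAAAAAA/gAAAAAAAAD8AAAAAAAAAHwAAAAAAAAAPAAAAAAAAAAfwAAAAAAAAAfgAAAAAAAAB/AAAAAAAAAD8AAAAAAAAAHwAAA=="/>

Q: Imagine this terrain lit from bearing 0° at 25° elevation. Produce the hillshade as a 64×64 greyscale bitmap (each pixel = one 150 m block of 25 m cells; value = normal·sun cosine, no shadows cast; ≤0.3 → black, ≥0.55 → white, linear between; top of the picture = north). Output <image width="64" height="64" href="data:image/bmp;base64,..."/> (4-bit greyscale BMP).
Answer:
<image width="64" height="64" href="data:image/bmp;base64,Qk12CAAAAAAAAHYAAAAoAAAAQAAAAEAAAAABAAQAAAAAAAAIAAATCwAAEwsAABAAAAAAAAAAAAAAABEREQAiIiIAMzMzAERERABVVVUAZmZmAHd3dwCIiIgAmZmZAKqqqgC7u7sAzMzMAN3d3QDu7u4A////AGZmZmdmZnd3d3d3d3d3d3d3d3d3iZqqmZiHd3d3d3d3VWZmZmZmZ3d3d3d3d3d3d3d3d3iaq7qqmYd3d3d3d3dVVmZ2ZlVnd4d3d3d3d3d4iIh3iKu8zLuph2Z3d3d3d1Zmd3dmVmd3d3d3d3d3d4iIiIiJq8zMy7qHdnd3d3d2d3eId2ZmZ3d3d3d3d3d3d4iIiJmqvMzLuph3d3d3d2aIiIiHd2Zmd3d3d3d3d3d3eIiJmaqrzLuqmId3eIh3ZpmZiId3d2Zmd3d3d3d3ZmZ3iJmaqqu7qpmZiIiIiHd3qpmIiIiHdmZmZmZnd3ZmZneJmqqqqqmYiZmZiIiId3eZmYiIiIh2ZmZVVVVmZmZ3eImaqqmZiHeJmamZiIh3iJmIiIiJmHZlVURERVZmd3d4iZmZmId3d3iaqqqZiIiJiIiIiJmZh2ZUQzM0VWZ3d4iJmYiHd3d3eJq7u6qZmZqIiIiImZiHZlQyIjRVZmd3iImYh3d3d3d3irvMy7u7u4iIiIiZiHdlQzIjNFZmZneIiIh3d3d3d3eJq8zMzMzLiIiIiZiHdmUzMzREVmZmd3iId3d3d3d3d3iau7y7u7uIiIiIiHZlVDM0VVRVZmd3d3d3d3d3d3d3d4mqqqqqqniIiIh3ZVRDM0VmVURVZndmZmd3d3d3d3d3eJmYh3iId3dmZmVUMzMzRWZlRERVZVVVZ3d3d3d3d3d3iHZVVWZVVUREQzIjMzNFVmVUM0RERFZ3d3d3d3d3d3d3ZUNEVURDMyIhESMzRFVVVVQzM0RFZ4h3d3d3d3d3d3dlRERERDMyIhABIzRVVURFVUREVWiJmHd3d3d3d3d3d3ZlVVVVRERDIRI0RWZlRERFVWZ4mqqYd3d3d3d3d3d4d3d2ZmZmZmVURFZnd2ZUREVniZqqqYd3d3d3d3d3d4iJmYd3iIiJiHd3iJmYh2ZVVnmqqqqYh3d3d3d3d3d3eJqqmYiZmaqqqqq7u7qYh3d4mqqqqYh3d3d3d3d3d3d4qrqpmaqqq7u8zN3cy6qZmZmqqqqZh3d3d3d3d3d3d3iaqqqZqqq7vMzd3dzLqqqqqqqqqph3dmZmd3d3d3d3d4mqmZmqqqq7zN3dzLqpmqu7uqqqmHZVVmZ3d3d3d3d3iJmZmaqqqqq7zMy6mImau8u6qpiHZVVmZ3d3d3d3d3d4iImZmZmZmZq7u7mIiKvMzLqph2ZWZmZmZmZnd3d3d3d4iZqZmYiIiaqqqYiJvN3cupl2ZmZ3d2ZVVVZ3d3d3d4iJmYiIiIiImZmZmavN3cu6mIdmd3d3ZVRERWd3d3d3iIh3eIiIiIiIiJmqvN3dy6qZiHd3d3dmVERFZ3d3d3d3ZlV3d3d3d3iImavMzcy6qZmZmId3dmZlREVnd3d3ZVQzInd3d3d3eJmau8u7u6qZmaqph3dmZmVEVmd3dmQyIREAd3d3d3eImqu7u6mZmZmZqqqYd3ZmVVVmd3dlMhAAAAGIiIh3d4mru7uqmHiIiIiaqqmYdmVVVmd3dlQxAAASIoiIiId3iaq7qqmHd3d3d4mqqpl2VEVWd3ZlVCEAEjRVeIiIh3eJmqmZmId2Z3d3iJmZmHVERWd3ZlVDMiI0Vmd3eIiIiIiZmJmYh3d3d3d2Z3d2VURVd4dlVEMzNFZ3d2d3iImZmYiIiZiIiIiHd1RERERERVZ4d2VURERFZ3iIZneImqqpmIiZmYiJmZh1QyIRIzRWZ4h3ZVVVVWZ3eIhWZ3iau6qYiaqqmZmpmGVDIhEjRWd4iHZlVVZnd3d3iFVmeJqrqYiJq7upmZiHZURDMzRXiIiHdmZmZ4iHd3eIVWZ4iaqZiIm8zLqYh3dmVmZlVmeJmYd2Zmd4iIh3d3hmZniImZiIiavMuph3dmZneIh3d4iYh2ZVZ3iIiHd3d2ZneIiIiImZq7u6h3dmZ3iJmYd3d4h2ZVVmZ3d3d3d3d3d4iIiJmZmqq6qYd3d4iJmZmHdmd2VERFVWZnd3d3d3d4iIiIiZmZmaqpmIiIiZmZmYh2ZmVDM0VVVWZ3d3d3eIiIh3eIiIiJmrqqmZmaqqmZiHdlVEMzRVVVZ3d3d3iJmIiHd3eIh4iau7u6qqqqqqmIh3ZVRERVZmZ4iHd3eqqpmId3d3d3d4q7u7u7u7u7uqmHd2ZmVVZneImZiHdsu6mId3d3d3d3iaqqqqu7u8zMuph3d3d2ZneImqqZh3zLqYd3d3d3d3d4mZmZmau7zN3LqHZmeIdmZ4maqqqYi7qId3d3d3d3d3eIh3d4maq7zMy5d2Z3iHZmeJmqqqqoh3d3d3d3d3d3d3d3ZneIiZmrvLqYd2eIh2ZneImZqqVVVnd3d3d3d3ZmZmZnd3d3d4mru7qYd3iIdmZnd3iJkzNEVmZmd3d2VVVmZ3eId2ZmZ4mry6mHd4h2ZVZmZneDMzREREVWZmVEVWd3eIiHdmZmeJq7upd2d3ZVVVVmZ3REREMzREVVRERWd3eIiId3ZmZniaqqmHZmZlVVVmZ3dmVVRERFVVVUVWd3eId3d3d2ZmeImZmYdmZmZmZnd3d3dmZVVWZmZmZnd4d4d3d3d3ZmZ3iIiIh3ZmZ3d3d3d3d3d2Znd3d3d3eIh3h3dmZmZmZ3d3d3d3d3d3h3d3d3d3d3d3eIh3d3iIiHeHd2ZmZnd3d3d3d3eId3d3d3d3d3d3d3d4iHeIiIiId3d3dmZnd3d3d3d3d4h3d3d3d3d3"/>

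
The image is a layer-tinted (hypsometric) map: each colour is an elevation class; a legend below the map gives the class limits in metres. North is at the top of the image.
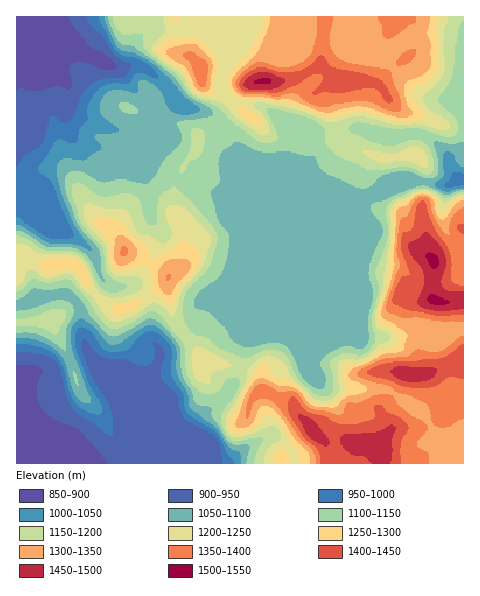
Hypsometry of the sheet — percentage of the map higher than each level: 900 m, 95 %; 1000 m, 82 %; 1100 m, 57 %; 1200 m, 36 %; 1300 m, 23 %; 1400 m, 7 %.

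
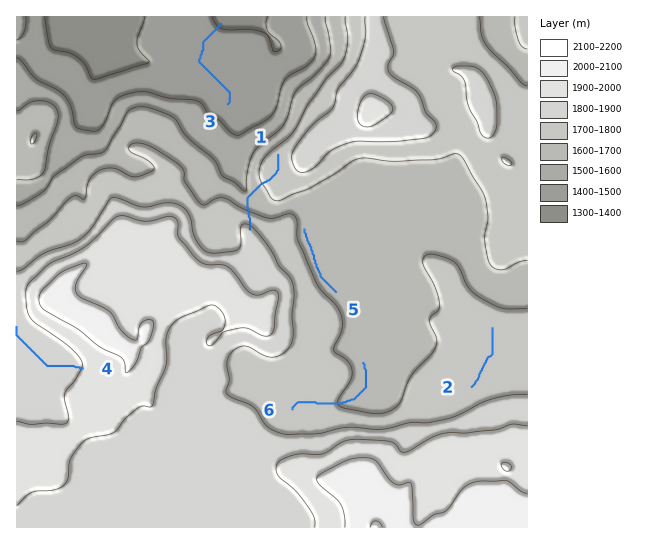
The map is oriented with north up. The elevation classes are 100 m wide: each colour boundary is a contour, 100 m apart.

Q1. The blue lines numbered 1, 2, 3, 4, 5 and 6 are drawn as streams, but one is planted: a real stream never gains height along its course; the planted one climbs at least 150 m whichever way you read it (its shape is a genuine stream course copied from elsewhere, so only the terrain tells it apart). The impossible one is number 1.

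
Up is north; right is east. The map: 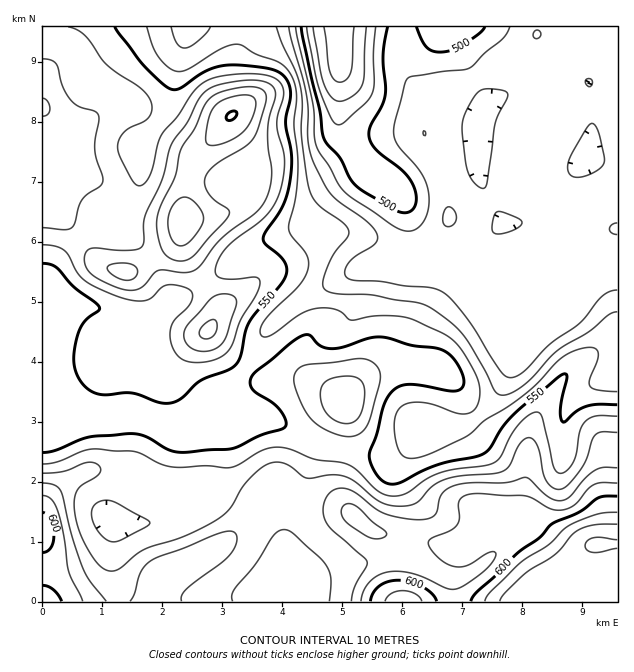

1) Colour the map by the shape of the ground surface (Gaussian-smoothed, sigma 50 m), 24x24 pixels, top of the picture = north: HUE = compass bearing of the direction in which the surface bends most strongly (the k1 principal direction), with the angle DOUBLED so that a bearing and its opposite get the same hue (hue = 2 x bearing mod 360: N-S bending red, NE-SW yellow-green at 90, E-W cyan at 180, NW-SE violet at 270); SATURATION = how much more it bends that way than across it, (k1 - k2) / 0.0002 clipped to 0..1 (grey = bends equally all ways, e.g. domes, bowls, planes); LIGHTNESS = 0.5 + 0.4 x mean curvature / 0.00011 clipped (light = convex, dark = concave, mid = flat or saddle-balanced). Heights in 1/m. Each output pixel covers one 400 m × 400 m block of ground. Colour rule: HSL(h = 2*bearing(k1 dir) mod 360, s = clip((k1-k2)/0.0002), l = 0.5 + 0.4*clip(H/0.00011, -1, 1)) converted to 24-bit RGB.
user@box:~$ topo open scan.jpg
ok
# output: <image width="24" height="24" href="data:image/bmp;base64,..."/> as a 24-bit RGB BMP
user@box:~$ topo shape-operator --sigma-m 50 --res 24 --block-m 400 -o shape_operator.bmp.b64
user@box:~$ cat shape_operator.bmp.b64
<image width="24" height="24" href="data:image/bmp;base64,Qk32BgAAAAAAADYAAAAoAAAAGAAAABgAAAABABgAAAAAAMAGAAATCwAAEwsAAAAAAAAAAAAAvL+JdKapQTOlfz+fwYJZy4UsZHExS3hDa39vfH5+fX5/b3F/G1SJfOPb2+rw2df0pADiBlGoVH3r667VsYOhl3yFkWlue3Jusug7Qrl8KjN6ODirtqjY363x65PqWLCWQI5zboGAfnp9fGt0UGxANY4AXHwAPRcAiQwHar4jADMRQ8Aq5p7W2WHBs1BQgIRc0/vEJF6aTS9fNHpHRp0qRpg633jh+b/ud1m/Wm6DgGqCjkRth0lQg9KBY6jhTIjriK7p5ZXelkHFA3EZImUR1ELX69b1sKrz+/fQLhFDY0RkfWVKhIgrQW0ZJ1kQrIYp3GFxbl+HV1eKcT3Ewd/ovf/1UWrzpi3MgChCtItFpYjAh3jMVO7iANTm0WdFyIpD/46alhB8RmRoYF2ikbLJfoHQXYzAMqqrv3h0nXGKUZSgOK3RxPfMUs5LJxY3qSTBo5zq1uL1naPnk2bQouleBQguzXFPqsWK0i/D+qr/jozyeqvbes7PVWfFoYbOTU3HjGPFyrHThrDPOr7K3cs2kCsTJ0o7FYVIPMQqpLM6jSE80AQe//twAhgxrL4gyrclNVIjb60wxEVJrG5rn21VXFM6eHw1d288M309sMBapzQmUB4Jg10AkMYWQY9/P2ZSWHgpZXElVixOwK1u/PDPBQA4XMg3ssaEbntgboI2fYEkfoIpi00mhoFBXIBWhoFlZ4BLc2svhCI2xkWe3uK/gOOGKk5gXUtOeXRHbpQ2FaCMVo/K/823CBpkW+XQnK/LfWh6lVlpoaFwbVyPoGmHj62AUIJwZH9+mG6QdVqPWXemhLPD1eLN45qpTCNvbEJcf5JPe+J4ANmkBWBz/piz80lrAoMja4MvX1yMmHaklK+FWHWmen+uxVp1lVctIIseOLWyc2XDfKzCc9XXrJTB4oKwkSrpamXgtNTmvu3XOjqyDiw4H3VZ/8zWz1WeMGQ4XGSScmugvayaW36YYUx83her8KWvcu+EAIp4OWCOwK1/QZotR3hEyGh2l2qpZJ2xnMqiwa+EciN0WkVvEm5NN9ow/qXXtknUaHCBWZ2Qt6h4jzdUP31wELvt9tX1+9HQIFhSBC8cYrhJ1omgLoN2XKNKp4ingqKcibJlqjhDfzN3fW5+WYNpHnQmeYIu1oCCeWZveUQoYSkAopYBDNkoHVAqI40T+8rO/4v1JoOmAWobKrofcF/Pfo3Cbp2epHaHrVhZkT9ggVpzfnlsfoJpXYBhNn1lmcloZzhn4Ba+s8f60ej6chj2fkcmANUEEHoV1UB356XeaWzNNac0FUsPV28ehHM1d24/nl5HmFeFpWWlpm2ioGtqX5hdR4hqaqFAOVpjN/+pbfG5yC1WxACi7ra1q9R6E0QjGIYjl7lssV6yyV2jpkuLN5FKOKddkEtylII9UIhBWJiIbnyum4TDv5DJglafjXhQdaHJRtlyX2M7ZjVfYSyt8unZ4ajSxl7iMaYbFXoDOXJLfmyknaban77sS23kfA/m5Iireb2hS4eKaX1WZoFMkYNYkFeoq5jFpYKdo2ZcV3lzK7SqGEWn7ujLwc2UhUjf+bL85p2fA5mQSMmbZMafmlKFaylMNRQz4+2Au3yhfEySh3h8c4l6bYV1Y4d3c6Jgj298rXp8f8PDRH+oEylN9MpT6Z0RNUUkgIQ8/NvFF8TMObeca25AVR4mXRspaEkypPpshFJnfmOFjIuEf4aCeIB+c4BzfYdqc22EqsGFWpRZbUZrFy9e04p/9IuYqGFFIpI3u/SKeeCVE1GKohiekSl/kkWhdcqZj9V6VVR/cXGBi4l+h397e397en9+goB7XaJxu7OCnFhtY1ZmHot5Iqiq+16r9rLAfNp2DvYh259ACiQ3RRGEjmPBgXHAscmmqbJ/UVB8c3SChoaAiX5/hIB/d32Bgn58jtCqSF2tzG/AjXe+ab7GBkNuVG7F8tny+9Dqz1ptbudfAFCxAAmNpFK5qV15v7GHv3xvV3J9Z4B/f4N9hoGBiIKFeHeEg32FzLdpP0ZUg5NegbGLgJ6pCkOaKuS+ZNdv8rvi/8z69vPVAgAzDQkqcSJF2NdSYcN9x53Ls2PJjGCNb4RieoZng4Zyf3Z8fYN7xICTdVejZayEeaZrd5JcLERSLXspuL8YYX4AtY8A/96PGQAzCgYtWzyO4O+zSMNlToBltkiz0IDQuGmqnZpaV41ZdX1re4Jqkn1YpH1zdJtwkX5mkYFkS0VmOWpKp5U/u4paqcxk7v9xFAAzDxB9NVKb7POhpaJlUGlqR3BPh4FIxE6W0bfAbIXJbm3IgIbM"/>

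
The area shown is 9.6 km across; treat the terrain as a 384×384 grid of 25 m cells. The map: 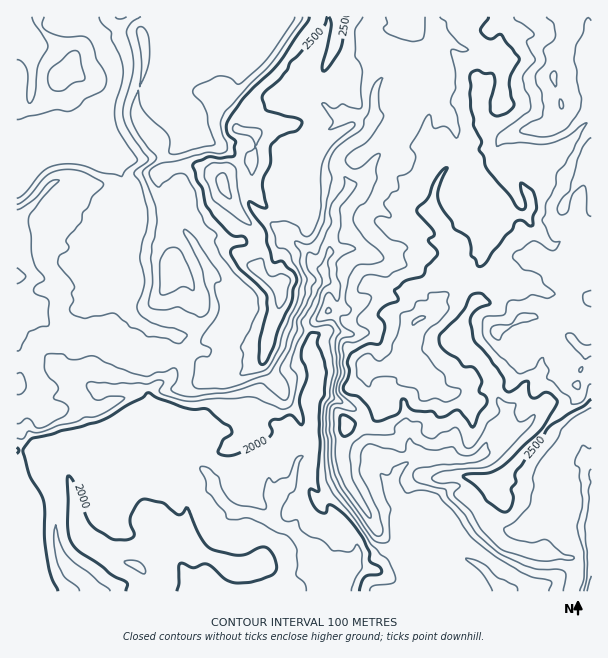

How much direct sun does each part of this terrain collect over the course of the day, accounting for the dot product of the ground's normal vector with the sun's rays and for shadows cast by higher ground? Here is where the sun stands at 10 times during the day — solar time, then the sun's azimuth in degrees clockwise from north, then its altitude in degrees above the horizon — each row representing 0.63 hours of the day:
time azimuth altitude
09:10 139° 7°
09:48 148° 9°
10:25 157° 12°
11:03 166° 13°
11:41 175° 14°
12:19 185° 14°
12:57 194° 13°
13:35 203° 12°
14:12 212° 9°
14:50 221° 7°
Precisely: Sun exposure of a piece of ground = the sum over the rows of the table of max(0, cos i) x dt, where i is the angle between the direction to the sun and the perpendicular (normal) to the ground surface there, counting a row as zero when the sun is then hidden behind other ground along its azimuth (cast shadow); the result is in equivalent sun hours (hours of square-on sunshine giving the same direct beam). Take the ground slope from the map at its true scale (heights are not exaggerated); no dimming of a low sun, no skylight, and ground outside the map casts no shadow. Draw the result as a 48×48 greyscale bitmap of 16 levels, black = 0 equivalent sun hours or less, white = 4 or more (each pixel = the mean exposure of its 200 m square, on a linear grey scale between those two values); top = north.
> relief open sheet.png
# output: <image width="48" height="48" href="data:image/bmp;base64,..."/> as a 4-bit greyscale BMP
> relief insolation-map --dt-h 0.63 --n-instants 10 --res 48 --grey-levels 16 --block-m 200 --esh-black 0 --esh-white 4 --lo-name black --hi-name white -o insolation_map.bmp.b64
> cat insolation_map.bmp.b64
<image width="48" height="48" href="data:image/bmp;base64,Qk32BAAAAAAAAHYAAAAoAAAAMAAAADAAAAABAAQAAAAAAIAEAAATCwAAEwsAABAAAAAAAAAAAAAAABEREQAiIiIAMzMzAERERABVVVUAZmZmAHd3dwCIiIgAmZmZAKqqqgC7u7sAzMzMAN3d3QDu7u4A////AFVCE2mERmVVaLu6MkQjMiJVVnYyiHdDaFQyJpvKZERWaIiYUzMAEAVVZ1EUi+/YRmQza8pjIzV4cxFENFWXRZdEQQFJ7/7rdXVEi2EAE1d0AAACQyiHWcgzMka/+kMhFHZEcwAAJWZBARERE7qFndQ0RWrsIAASJFZTUiEkUzEiIREAVnh2y0REVXqmZkI0VVZTQzNEMiIzMhJTVmdsxjZVV7uXyoU0V1QzQzREMzRDNYhTJGXNgSKIi+tZdmZDRVEkQzREMzU0RURWNEa7IjSf/kKZRWVURSE1Q0RDQ0QjVERXhEaXIkVId5hCVVVVRCNFNEREQzJWmnRVUyV0VGcgAAAABYdlRjRENFRENDFGest1ViRmVoqEQQEAAHqGaNt0NEVURDaHMjjJVkVZvMx7t1cwABenV6//64VFVFZVVVVFZzVnrcd3modyAQGJdpdszf+DNFZmiGZ6xyVRFb7Nm7mJRUFN2ZchMybch73tuZic0yMQSHad29dmVnc073VkMxAEnN7///y7dDI6yka3t1cyrHu7uUMiNZvO/EJHie/3EzMyh4d2MxJTWpSmSDQ1eYmsu7dDI0n4EBRVZld1IRAWmtlmR1RnmpqmNEUhNEV6chRkERNCERE5yFdCRnabh6hCIiAnhkRZdDRSAANmMiWckzRnc2mFMSIRETVCQyI3hVMhABJohlVnZ3iFEYpyEQARWqmWEzI2lFqkNFU3zIRBBIhBFWRVQxACjMupMzNFqDIhESIABIUQAAACSAATREMiJruVU0VnhkEEZDIQAlVCEAAVdBRWQzRDNIpyNIvGZ0EDNkERASVlIQJ6YmQhIjQ1ZWgySM1wAQEzEAAAJUMkd5mFM2MjVDM0ZTMTe4IQAiMhAAARETIRJmZUNVRWZkMzRBAkhRAQAmQyEkM1ZUQhEiEBNWRGZVQzIxElVmdiFaY3Z3iFRBIyEABGVURmd1RDNDM3urgTVndEV2JGhSEiEgNodTdmVmVEVWVpq5FHZDUjMRZmYiIiIyJHZgNmZ2VEaGRnu0RiREVQIkIRE0QjaDUjVRBGd4ZEeWaIhjZERFViASJDNUNHpVYxZRACMhAXmrqYQkV2REU1Y0QiJWVZg3ZDRxEAAAAAACVSACV2REY3diEzIlRoZCERNyEAAAE0UwAAABJFVEiBNkRkMhOGZ2ZCFEMhASJIpgAAADR4iEKpEmMUMyREnv/pMVQyIyNqYAAABGM3mIUXoiVCMSZiA2idcXd2ZUNWEAARIRAAAUQgRURUMlVRAAA3l1SallQzISNDMRUhERKbpXdmRWZTERNVZlR7mZYyQzRDIAFlVUl4RUZDVDRUNGZjNFRomFQzRCIREAAnZVZUVzIRNEUiNGdkNSMhUxJERDIREQACZWViNoMkI1MQIhEjRSMQEyNGUzESEREASGR2MjeYQ1AANURFREQxASRnVERERDIRFoRWRHh3ZTZ5eGMSVUUxACRWMTRFQyIREXZFVnZmRZh2dUQ1ZUVDM0eiAmUyMzMiESVWhUZ1SEIzWJh1VQ=="/>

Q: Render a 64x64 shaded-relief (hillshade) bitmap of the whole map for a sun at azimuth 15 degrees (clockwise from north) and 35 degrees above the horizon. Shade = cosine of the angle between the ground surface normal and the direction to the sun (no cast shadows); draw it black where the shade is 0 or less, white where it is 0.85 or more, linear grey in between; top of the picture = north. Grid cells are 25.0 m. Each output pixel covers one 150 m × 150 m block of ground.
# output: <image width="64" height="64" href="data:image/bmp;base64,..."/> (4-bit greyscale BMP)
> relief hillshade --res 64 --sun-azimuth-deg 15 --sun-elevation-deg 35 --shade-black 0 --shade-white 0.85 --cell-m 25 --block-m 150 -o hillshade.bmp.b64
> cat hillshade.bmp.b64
<image width="64" height="64" href="data:image/bmp;base64,Qk12CAAAAAAAAHYAAAAoAAAAQAAAAEAAAAABAAQAAAAAAAAIAAATCwAAEwsAABAAAAAAAAAAAAAAABEREQAiIiIAMzMzAERERABVVVUAZmZmAHd3dwCIiIgAmZmZAKqqqgC7u7sAzMzMAN3d3QDu7u4A////AKmc7tuGRGmqqqqph1VFWt3KvLqt7bqqmHe92XZlaJp2qaztyXU0aKqqqqmHZmZ6zMu8y87rmaqYit7IZTM1aJeqrNuWQ0Vpu7upmYiqmJu7uqqquoaKqpq97IYxABE3uZm8yVM0erzMupiJrN3LzLu6dnh0NYu7vN24QAATNGi6mby2M2rd7cupiKze3d3cvMhneFImq7vMunMABImrvNuZvKVZze3cupma3tzMzd3cdGeIEAi7u7qYMAKs3d3N25mrpozdzLqqqrztzMvO/sdFeJQAWsu7qpUQK8zMzLzKqaqnrMy6mau8zdu8ze7adnd5cAK7u7qpYhKKeKu7u6mpu6isy7qqvMzMy7zMuqh4h5gQC8uqqpcwFZZXibu6mKrLqLy7qqu7u7y7uoh5qqh4kwBu3LiYcwA4hYiJq7upm9yYvLuqq7u7vLu5iJuauYpgAd3clVQhFYhouqqqu7q97Ii8uqqru7q8u5mqqpmomTAK7cp1IABHdXqqqqq7u87aecu6qru7usy6mqqqmJmoIE3duIhUVoms7Kqqqqu73cmKu6qruru7y6iImqqZmqgxjMuYis7v///+ypmaqrrcqJu7qqqqu7zKhmVomqqatyOrqXdY3d/+7+3bh4mquKqZq7qqqqu7vLmIh2ZomqinNJmXZUdkRnRJu8y3eJqoVUeruqqqq6u6iIqqqGaKmJYkdlNEaEI0VUSZvMp3mphCAEVnmaqqq7mJmqqpmJmYlRNmQjWXVWZWdnqrzKeJmWMQASM1iqq7qZmoiJmqlnilJJuFVnVWZVV4aKmsyFZ5dZhUVDM2m7qYiId3iZhjOrU3/6hkRCRkVYhnqHm6UiZ3rMu6qVRYl0MRJFZ4hjE7tnzpZniFM0VFmZpnhomDAomrzMzdynZjAAAAACRlNHmplxFGm4VUR3eryTWFVlQjq7u8u6mpdCNEQxAAACNJqJljJFepZWeLy6vHZXhTNYe7zMu5dVQxE2mYd3UwAH3amWZneId4iszdzLdlSIV5p8vMuYd2ZUNUR4mrupYQW925ZEaJmJmc3d3tlFU1h4qou7qYZndlaKmHmsuqqXRGnMhCOLzbmr3u3etTRXeJqqmrqHd2Zmesy7vLuZmZiFRptkJc7+uqvd3cpiJZupqpmpmGZ5l3m9zMzcqXiaqJdmaHZb//yqmbzLp0FJu6mYirmHeau6vN3dy6mamrupqHZmVou7uaqIiJqYVIqZmHi8yHac3Mzd3cl3dni7u7qZZocQJGZ4mJllaJh63Jh4nNy4iKzMzd3dlUVmZqurupplV2BKqZmKzKhnmb79u6zNyoq8u7u8zduGRFZXmqupeGVGuMuLu83d3Kmazsre7tyofd7bqru8y5hlVmm5upZFd2at12iau6zMypmqi+7duneNzLqru7u7qHZmjLqoUhWYd46nh3m7vMzLqYiczMqGabuqq7zMu7qHZ3e9uoQQOturrWeqzu3d3LuqmJmZmGabuZzd3Mu7uXZnityoQQOv/93JaL7/7dy7qrvKmId2abu5rNy6u7updnm93IUjfN7/3Imb3u27qru7zMy6mHiru6q7qpmqu6qHi+7aZFne3v62aavMl3iaqqu7u8uqre3Kmbqqqqqrupic/rhnm7rN/oJnhnZVZ3eIq7u7u8zfu7mau6mamaqqqZvcl2ZnZ8zJM1aFVmZ3iJms3Lu8zetniJu6mZmaqqqoirqGQ0Vc63RXZ6iIeKqZiKzcu7zNxnd5namZmZmqqpd5qnU0RK62ZoqJqJmruYh5zMy7u7uXiImfyZqqmaqqhmipdTM463mqq6mau7qZqqzcu8u5iaiZmZ3bmZmZmqp0Sbl1M1zGrLqquHzLqavLzLu7upZ6iKupq8ypmZmaqVNJmFM0rJi7qqq6eru6u7u7q7uoZap5q6mqvMy7ze3IMkd2M0nMmqqqqrqpeqmqu7uqqpZYt3iaqZu87////8l4qXVGneyZiaqqutdHiKy7u6mahWqomrupi7zv///cu7rO7M3//Zqaqqqotnd6u6qru8pliqvMzKqKu7zMu6qYZZ7////7q6qqqqZquoqpmqvN2GeZiZmrqoiZmZmqqYURa83v/XaaqZmauDe8qau6q724iZZDMkaaqImaqqqpYhXMu7uVJIqod3m8c1q6mrurzZiJqFMiIlq4mZqqqqlSTO3LqYVXvcqZmJvKaMupq6vch4vMuph0SMiYiZmqqFSe7cqZh6zd3d3Lq823qqqau8mInN3d3Khmqah3eJqpd73cqYiJvbvd3dzbiGeYiZm7qHibzMypiZiauXZoiJmZvMqYiJvMy7u7zLd1aqiJmqqpiJq6mHeKu6qpdXdmiZmqupmqq83dqZmqd5irmpq7qqqJqql2ZnvMuql3h3mqqamrq7zMzN3JmamJqrqKvMy6qom7qodmi8usuZqZvMuYmau7zMzMzdyaqZmsy4i8y7u5is27qqq8y626vMvNypeJq7zMzMu8zLmZmZvMqZqIq7et3cqruru7rLrMzcy6hmqrvMu7uqq8uomqmby7l3iLmc3LqIh4q6urqqve3Ll1arq7qZmZmqu7mKqpu6l3iYqaqHZ3ZorMqqqprN7cqHZ8y6qYiaqqqru4mqq6mIiZqpdmZ3d5q7uaqpq7vLqXaM7bmqqrqqqqu7qaqpmZmZqqh4mamHd3iZqqmruqqnRc/8mavLuqqqqsypqpiaqZmrl5q7uXVVZ5mq"/>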